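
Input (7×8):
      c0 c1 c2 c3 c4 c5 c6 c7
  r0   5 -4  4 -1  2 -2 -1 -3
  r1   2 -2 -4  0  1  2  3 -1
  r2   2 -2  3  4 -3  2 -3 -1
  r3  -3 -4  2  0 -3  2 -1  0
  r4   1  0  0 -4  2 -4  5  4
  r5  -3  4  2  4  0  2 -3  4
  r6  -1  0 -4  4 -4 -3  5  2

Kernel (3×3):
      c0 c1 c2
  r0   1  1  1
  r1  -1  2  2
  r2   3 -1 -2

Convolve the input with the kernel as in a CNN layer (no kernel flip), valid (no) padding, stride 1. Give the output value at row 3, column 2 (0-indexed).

-3

The receptive field on the input at this output position is [2 0 -3 / 0 -4 2 / 2 4 0]. Elementwise product with the kernel and sum: 2·1 + 0·1 + -3·1 + 0·-1 + -4·2 + 2·2 + 2·3 + 4·-1 + 0·-2.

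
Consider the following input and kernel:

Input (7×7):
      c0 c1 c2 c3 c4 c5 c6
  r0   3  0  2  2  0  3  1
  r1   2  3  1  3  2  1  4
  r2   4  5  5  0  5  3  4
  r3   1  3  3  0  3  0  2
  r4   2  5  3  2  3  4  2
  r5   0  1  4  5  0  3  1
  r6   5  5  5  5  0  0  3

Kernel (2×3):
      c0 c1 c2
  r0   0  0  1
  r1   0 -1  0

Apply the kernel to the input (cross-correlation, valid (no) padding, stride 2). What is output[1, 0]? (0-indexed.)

The receptive field on the input at this output position is [4 5 5 / 1 3 3]. Elementwise product with the kernel and sum: 5·1 + 3·-1.

2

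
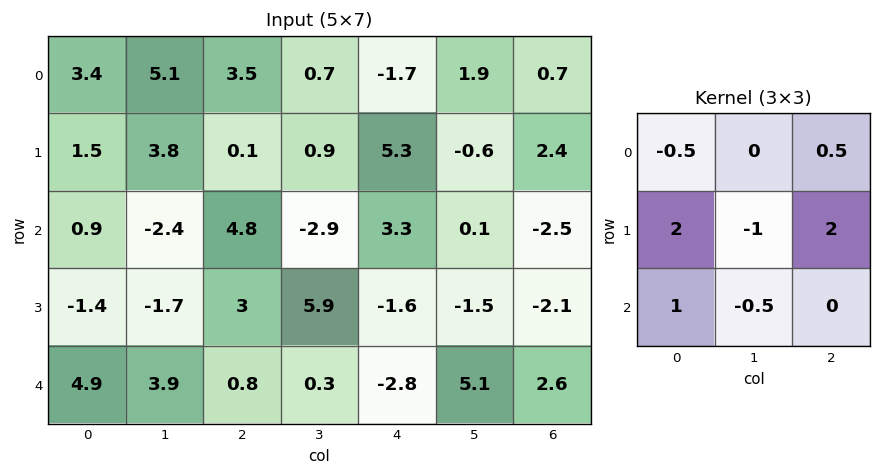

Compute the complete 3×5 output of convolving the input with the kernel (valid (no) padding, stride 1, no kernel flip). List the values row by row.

Output[0,0]: The receptive field on the input at this output position is [3.4 5.1 3.5 / 1.5 3.8 0.1 / 0.9 -2.4 4.8]. Elementwise product with the kernel and sum: 3.4·-0.5 + 3.5·0.5 + 1.5·2 + 3.8·-1 + 0.1·2 + 0.9·1 + -2.4·-0.5.
Output[0,1]: The receptive field on the input at this output position is [5.1 3.5 0.7 / 3.8 0.1 0.9 / -2.4 4.8 -2.9]. Elementwise product with the kernel and sum: 5.1·-0.5 + 0.7·0.5 + 3.8·2 + 0.1·-1 + 0.9·2 + -2.4·1 + 4.8·-0.5.

1.55 2.3 13.55 -8.65 20.45
12.55 -20.05 21.75 -2.95 -0.8
9.8 8.65 -3.2 13.6 -14.15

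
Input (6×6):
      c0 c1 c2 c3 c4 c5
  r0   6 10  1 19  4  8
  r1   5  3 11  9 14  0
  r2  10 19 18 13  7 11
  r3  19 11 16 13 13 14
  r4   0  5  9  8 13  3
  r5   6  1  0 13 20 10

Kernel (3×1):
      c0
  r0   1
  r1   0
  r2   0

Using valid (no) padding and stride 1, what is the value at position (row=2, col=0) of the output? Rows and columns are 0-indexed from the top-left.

10

The receptive field on the input at this output position is [10 / 19 / 0]. Elementwise product with the kernel and sum: 10·1.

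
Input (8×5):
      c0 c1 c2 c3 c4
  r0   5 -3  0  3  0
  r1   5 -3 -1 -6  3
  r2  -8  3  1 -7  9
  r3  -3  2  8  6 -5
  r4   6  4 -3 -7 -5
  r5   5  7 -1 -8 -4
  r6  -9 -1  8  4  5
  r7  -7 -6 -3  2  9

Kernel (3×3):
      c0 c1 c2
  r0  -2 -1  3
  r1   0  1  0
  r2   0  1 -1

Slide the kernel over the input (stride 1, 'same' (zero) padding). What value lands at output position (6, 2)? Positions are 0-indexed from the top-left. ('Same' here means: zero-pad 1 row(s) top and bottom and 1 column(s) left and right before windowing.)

The receptive field on the zero-padded input at this output position is [7 -1 -8 / -1 8 4 / -6 -3 2]. Elementwise product with the kernel and sum: 7·-2 + -1·-1 + -8·3 + 8·1 + -3·1 + 2·-1.

-34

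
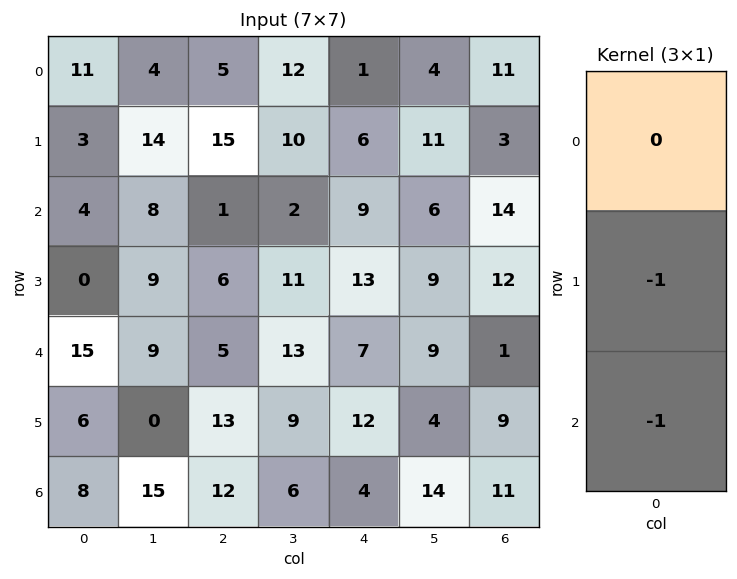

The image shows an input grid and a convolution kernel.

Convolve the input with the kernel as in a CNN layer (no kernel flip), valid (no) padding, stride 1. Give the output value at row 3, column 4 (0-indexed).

The receptive field on the input at this output position is [13 / 7 / 12]. Elementwise product with the kernel and sum: 7·-1 + 12·-1.

-19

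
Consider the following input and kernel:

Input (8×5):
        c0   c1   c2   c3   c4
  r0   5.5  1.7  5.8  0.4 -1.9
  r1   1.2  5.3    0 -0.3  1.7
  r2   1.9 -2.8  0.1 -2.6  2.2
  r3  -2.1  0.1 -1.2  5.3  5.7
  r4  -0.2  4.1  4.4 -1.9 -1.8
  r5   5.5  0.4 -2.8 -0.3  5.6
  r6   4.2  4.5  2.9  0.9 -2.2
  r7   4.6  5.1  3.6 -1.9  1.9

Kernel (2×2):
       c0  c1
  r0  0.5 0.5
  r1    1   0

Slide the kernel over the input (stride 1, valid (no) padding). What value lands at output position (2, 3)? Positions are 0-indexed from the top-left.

5.1

The receptive field on the input at this output position is [-2.6 2.2 / 5.3 5.7]. Elementwise product with the kernel and sum: -2.6·0.5 + 2.2·0.5 + 5.3·1.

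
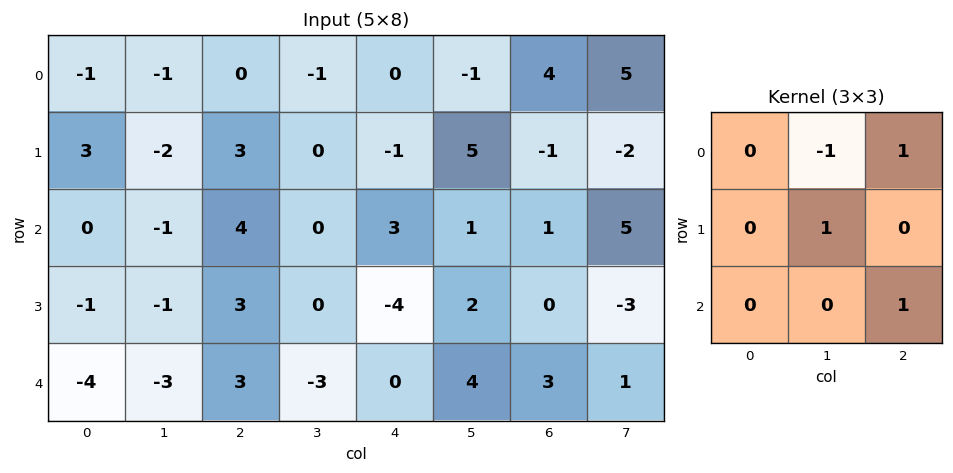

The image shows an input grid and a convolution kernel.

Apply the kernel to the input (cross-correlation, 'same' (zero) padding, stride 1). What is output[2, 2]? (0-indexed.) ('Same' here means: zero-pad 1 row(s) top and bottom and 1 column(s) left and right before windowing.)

1

The receptive field on the zero-padded input at this output position is [-2 3 0 / -1 4 0 / -1 3 0]. Elementwise product with the kernel and sum: 3·-1 + 0·1 + 4·1 + 0·1.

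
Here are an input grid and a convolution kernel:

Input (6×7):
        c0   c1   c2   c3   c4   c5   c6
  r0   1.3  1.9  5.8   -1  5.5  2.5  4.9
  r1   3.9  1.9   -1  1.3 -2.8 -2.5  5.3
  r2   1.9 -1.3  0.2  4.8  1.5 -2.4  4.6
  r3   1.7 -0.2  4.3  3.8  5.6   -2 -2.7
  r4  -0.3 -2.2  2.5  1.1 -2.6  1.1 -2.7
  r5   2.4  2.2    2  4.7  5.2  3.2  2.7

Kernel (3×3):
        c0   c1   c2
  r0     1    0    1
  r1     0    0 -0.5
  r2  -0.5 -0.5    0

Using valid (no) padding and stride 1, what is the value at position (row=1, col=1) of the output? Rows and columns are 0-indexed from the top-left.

The receptive field on the input at this output position is [1.9 -1 1.3 / -1.3 0.2 4.8 / -0.2 4.3 3.8]. Elementwise product with the kernel and sum: 1.9·1 + 1.3·1 + 4.8·-0.5 + -0.2·-0.5 + 4.3·-0.5.

-1.25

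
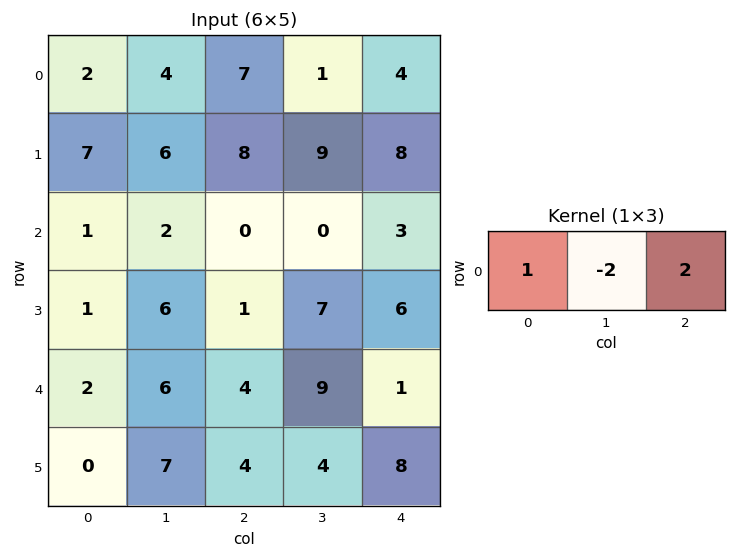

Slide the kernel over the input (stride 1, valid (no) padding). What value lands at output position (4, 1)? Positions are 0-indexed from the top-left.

16

The receptive field on the input at this output position is [6 4 9]. Elementwise product with the kernel and sum: 6·1 + 4·-2 + 9·2.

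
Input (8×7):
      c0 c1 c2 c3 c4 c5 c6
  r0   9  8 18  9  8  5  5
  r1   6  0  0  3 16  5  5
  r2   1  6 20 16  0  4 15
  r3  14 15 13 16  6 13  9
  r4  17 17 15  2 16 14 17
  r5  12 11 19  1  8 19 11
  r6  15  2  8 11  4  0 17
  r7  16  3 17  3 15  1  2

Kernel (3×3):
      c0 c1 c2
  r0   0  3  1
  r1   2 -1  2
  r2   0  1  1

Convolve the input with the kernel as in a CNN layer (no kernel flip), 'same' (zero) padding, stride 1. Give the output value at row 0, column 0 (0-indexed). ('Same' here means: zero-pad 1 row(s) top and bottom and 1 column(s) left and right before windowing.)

The receptive field on the zero-padded input at this output position is [0 0 0 / 0 9 8 / 0 6 0]. Elementwise product with the kernel and sum: 0·3 + 0·1 + 0·2 + 9·-1 + 8·2 + 6·1 + 0·1.

13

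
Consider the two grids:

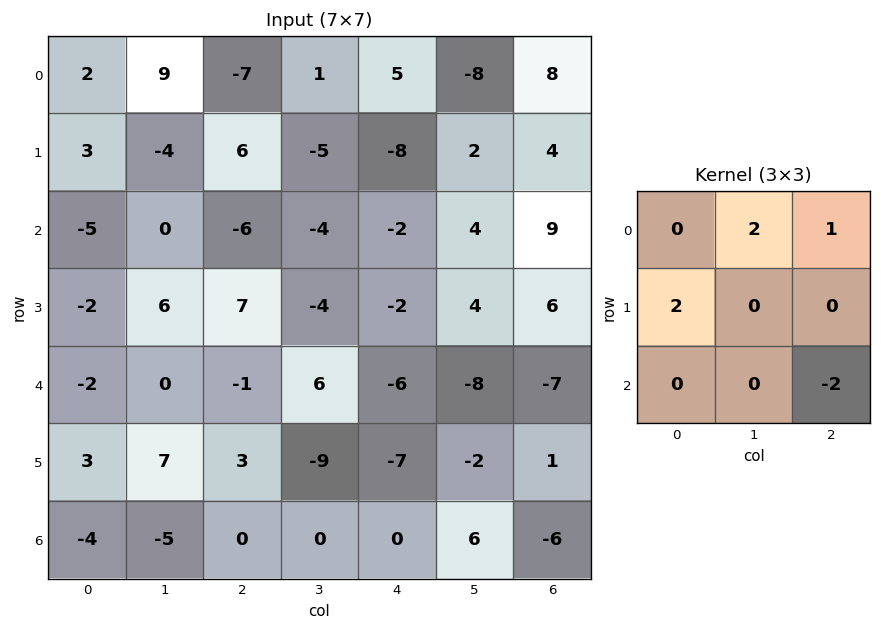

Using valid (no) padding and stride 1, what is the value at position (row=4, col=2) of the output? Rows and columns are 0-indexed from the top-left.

12

The receptive field on the input at this output position is [-1 6 -6 / 3 -9 -7 / 0 0 0]. Elementwise product with the kernel and sum: 6·2 + -6·1 + 3·2 + 0·-2.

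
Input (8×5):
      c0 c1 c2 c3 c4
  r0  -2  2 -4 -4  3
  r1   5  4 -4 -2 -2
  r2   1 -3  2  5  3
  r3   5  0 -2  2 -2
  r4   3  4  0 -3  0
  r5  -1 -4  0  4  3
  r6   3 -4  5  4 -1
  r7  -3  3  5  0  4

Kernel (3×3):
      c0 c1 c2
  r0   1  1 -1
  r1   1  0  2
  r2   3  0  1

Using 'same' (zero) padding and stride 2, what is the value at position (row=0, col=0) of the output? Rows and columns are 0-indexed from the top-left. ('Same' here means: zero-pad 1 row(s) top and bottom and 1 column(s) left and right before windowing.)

The receptive field on the zero-padded input at this output position is [0 0 0 / 0 -2 2 / 0 5 4]. Elementwise product with the kernel and sum: 0·1 + 0·1 + 0·-1 + 0·1 + 2·2 + 0·3 + 4·1.

8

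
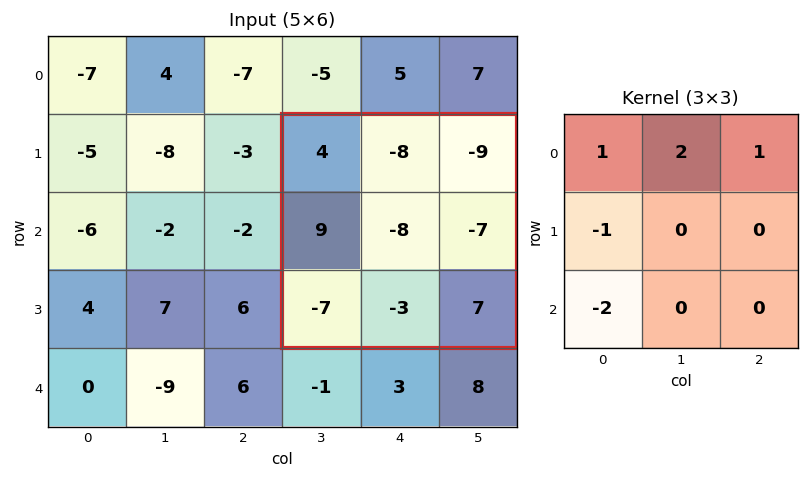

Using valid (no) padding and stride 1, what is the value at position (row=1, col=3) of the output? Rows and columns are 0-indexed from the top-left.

The receptive field on the input at this output position is [4 -8 -9 / 9 -8 -7 / -7 -3 7]. Elementwise product with the kernel and sum: 4·1 + -8·2 + -9·1 + 9·-1 + -7·-2.

-16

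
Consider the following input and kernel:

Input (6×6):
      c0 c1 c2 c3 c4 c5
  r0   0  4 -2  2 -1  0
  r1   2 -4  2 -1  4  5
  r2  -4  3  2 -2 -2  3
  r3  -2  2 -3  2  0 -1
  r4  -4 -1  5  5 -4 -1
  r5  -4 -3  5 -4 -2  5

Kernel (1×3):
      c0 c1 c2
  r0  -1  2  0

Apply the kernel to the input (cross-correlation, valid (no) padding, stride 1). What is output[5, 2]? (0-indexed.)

The receptive field on the input at this output position is [5 -4 -2]. Elementwise product with the kernel and sum: 5·-1 + -4·2.

-13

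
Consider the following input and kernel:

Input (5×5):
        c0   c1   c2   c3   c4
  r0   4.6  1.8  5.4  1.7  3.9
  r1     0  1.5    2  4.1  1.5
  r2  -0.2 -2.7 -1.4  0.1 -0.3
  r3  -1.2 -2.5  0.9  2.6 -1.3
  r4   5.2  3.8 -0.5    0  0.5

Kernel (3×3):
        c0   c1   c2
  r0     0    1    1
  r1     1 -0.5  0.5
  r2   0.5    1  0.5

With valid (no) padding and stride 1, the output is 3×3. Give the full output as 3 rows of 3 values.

3.95 6.95 5.55
1.3 5.1 6.4
2.55 -1.55 -1.25

Output[0,0]: The receptive field on the input at this output position is [4.6 1.8 5.4 / 0 1.5 2 / -0.2 -2.7 -1.4]. Elementwise product with the kernel and sum: 1.8·1 + 5.4·1 + 0·1 + 1.5·-0.5 + 2·0.5 + -0.2·0.5 + -2.7·1 + -1.4·0.5.
Output[0,1]: The receptive field on the input at this output position is [1.8 5.4 1.7 / 1.5 2 4.1 / -2.7 -1.4 0.1]. Elementwise product with the kernel and sum: 5.4·1 + 1.7·1 + 1.5·1 + 2·-0.5 + 4.1·0.5 + -2.7·0.5 + -1.4·1 + 0.1·0.5.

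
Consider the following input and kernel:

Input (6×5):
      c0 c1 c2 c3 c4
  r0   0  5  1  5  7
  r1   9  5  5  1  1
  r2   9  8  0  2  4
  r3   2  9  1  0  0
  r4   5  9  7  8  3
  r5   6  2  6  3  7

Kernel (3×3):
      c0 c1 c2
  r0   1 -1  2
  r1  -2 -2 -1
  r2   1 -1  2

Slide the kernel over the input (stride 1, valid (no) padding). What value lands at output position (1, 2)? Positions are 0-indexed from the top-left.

-1

The receptive field on the input at this output position is [5 1 1 / 0 2 4 / 1 0 0]. Elementwise product with the kernel and sum: 5·1 + 1·-1 + 1·2 + 0·-2 + 2·-2 + 4·-1 + 1·1 + 0·-1 + 0·2.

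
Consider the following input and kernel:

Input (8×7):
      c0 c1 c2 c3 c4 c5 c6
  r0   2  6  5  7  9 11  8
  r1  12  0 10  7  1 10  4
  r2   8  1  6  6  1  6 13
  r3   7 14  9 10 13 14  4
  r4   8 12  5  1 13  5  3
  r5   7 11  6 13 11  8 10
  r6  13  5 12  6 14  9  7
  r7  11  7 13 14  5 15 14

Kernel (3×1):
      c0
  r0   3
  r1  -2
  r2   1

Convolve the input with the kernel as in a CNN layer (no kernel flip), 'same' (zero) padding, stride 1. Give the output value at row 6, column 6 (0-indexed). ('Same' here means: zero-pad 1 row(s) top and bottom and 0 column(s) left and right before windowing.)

The receptive field on the zero-padded input at this output position is [10 / 7 / 14]. Elementwise product with the kernel and sum: 10·3 + 7·-2 + 14·1.

30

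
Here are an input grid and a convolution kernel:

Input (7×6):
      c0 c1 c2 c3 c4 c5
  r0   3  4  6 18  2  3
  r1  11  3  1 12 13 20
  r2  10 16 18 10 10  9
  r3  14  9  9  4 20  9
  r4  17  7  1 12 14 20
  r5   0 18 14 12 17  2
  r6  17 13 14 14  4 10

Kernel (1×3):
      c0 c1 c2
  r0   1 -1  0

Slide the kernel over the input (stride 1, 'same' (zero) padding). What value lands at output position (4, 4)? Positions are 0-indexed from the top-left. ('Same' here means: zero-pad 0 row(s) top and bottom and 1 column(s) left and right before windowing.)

-2

The receptive field on the zero-padded input at this output position is [12 14 20]. Elementwise product with the kernel and sum: 12·1 + 14·-1.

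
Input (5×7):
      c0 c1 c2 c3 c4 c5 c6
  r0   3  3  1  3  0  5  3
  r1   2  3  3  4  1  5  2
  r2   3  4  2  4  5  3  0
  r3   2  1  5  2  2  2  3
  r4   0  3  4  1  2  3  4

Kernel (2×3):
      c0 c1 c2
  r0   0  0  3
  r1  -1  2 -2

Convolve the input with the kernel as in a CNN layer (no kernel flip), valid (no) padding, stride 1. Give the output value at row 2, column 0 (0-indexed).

The receptive field on the input at this output position is [3 4 2 / 2 1 5]. Elementwise product with the kernel and sum: 2·3 + 2·-1 + 1·2 + 5·-2.

-4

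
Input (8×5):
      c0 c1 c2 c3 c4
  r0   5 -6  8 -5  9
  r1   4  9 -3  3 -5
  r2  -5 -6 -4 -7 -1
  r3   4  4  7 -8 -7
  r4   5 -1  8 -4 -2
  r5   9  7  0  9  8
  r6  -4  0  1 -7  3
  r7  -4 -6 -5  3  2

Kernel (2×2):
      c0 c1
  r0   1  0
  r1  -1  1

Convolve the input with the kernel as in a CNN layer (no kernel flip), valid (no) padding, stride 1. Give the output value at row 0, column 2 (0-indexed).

14

The receptive field on the input at this output position is [8 -5 / -3 3]. Elementwise product with the kernel and sum: 8·1 + -3·-1 + 3·1.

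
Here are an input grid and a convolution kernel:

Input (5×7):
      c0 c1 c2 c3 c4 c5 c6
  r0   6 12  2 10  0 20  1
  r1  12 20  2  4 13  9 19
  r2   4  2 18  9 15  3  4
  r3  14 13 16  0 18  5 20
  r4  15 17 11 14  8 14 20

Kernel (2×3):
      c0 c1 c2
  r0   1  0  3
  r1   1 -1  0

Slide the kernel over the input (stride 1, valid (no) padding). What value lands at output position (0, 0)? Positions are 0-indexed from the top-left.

4

The receptive field on the input at this output position is [6 12 2 / 12 20 2]. Elementwise product with the kernel and sum: 6·1 + 2·3 + 12·1 + 20·-1.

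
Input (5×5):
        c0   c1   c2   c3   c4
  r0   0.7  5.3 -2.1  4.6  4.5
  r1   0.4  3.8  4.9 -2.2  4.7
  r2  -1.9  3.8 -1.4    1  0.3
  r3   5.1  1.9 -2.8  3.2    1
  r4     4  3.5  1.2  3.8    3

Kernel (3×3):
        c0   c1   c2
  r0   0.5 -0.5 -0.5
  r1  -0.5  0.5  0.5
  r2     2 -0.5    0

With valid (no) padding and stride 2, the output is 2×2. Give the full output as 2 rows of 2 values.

Output[0,0]: The receptive field on the input at this output position is [0.7 5.3 -2.1 / 0.4 3.8 4.9 / -1.9 3.8 -1.4]. Elementwise product with the kernel and sum: 0.7·0.5 + 5.3·-0.5 + -2.1·-0.5 + 0.4·-0.5 + 3.8·0.5 + 4.9·0.5 + -1.9·2 + 3.8·-0.5.
Output[0,1]: The receptive field on the input at this output position is [-2.1 4.6 4.5 / 4.9 -2.2 4.7 / -1.4 1 0.3]. Elementwise product with the kernel and sum: -2.1·0.5 + 4.6·-0.5 + 4.5·-0.5 + 4.9·-0.5 + -2.2·0.5 + 4.7·0.5 + -1.4·2 + 1·-0.5.

-2.8 -10.1
1.1 2.65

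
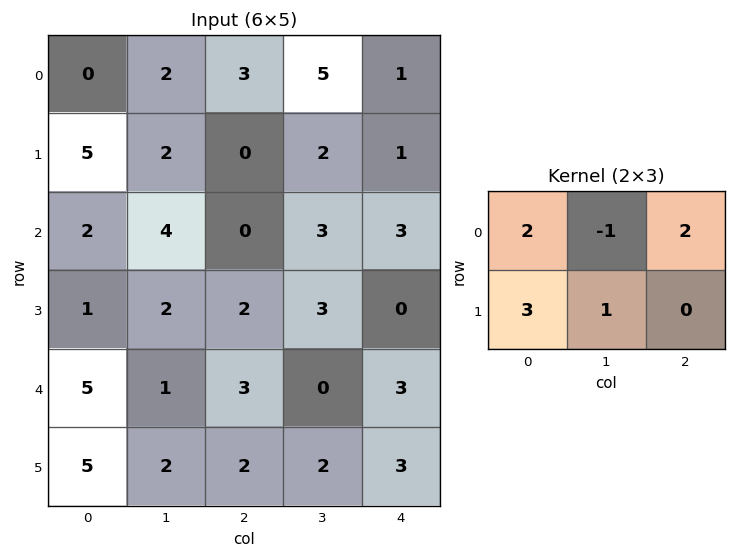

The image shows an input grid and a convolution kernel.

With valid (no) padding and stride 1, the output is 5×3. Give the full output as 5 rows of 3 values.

Output[0,0]: The receptive field on the input at this output position is [0 2 3 / 5 2 0]. Elementwise product with the kernel and sum: 0·2 + 2·-1 + 3·2 + 5·3 + 2·1.

21 17 5
18 20 3
5 22 12
20 14 10
32 7 20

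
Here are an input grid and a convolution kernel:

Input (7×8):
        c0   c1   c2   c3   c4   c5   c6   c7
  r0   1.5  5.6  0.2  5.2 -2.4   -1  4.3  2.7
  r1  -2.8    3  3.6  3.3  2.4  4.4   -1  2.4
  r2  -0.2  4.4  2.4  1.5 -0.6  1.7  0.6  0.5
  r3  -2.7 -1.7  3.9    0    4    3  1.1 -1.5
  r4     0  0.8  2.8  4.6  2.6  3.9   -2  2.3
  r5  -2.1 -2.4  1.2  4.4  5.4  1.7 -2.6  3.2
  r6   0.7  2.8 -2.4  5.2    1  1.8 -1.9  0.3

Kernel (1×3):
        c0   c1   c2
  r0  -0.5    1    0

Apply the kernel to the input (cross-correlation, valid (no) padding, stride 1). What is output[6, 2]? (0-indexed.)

The receptive field on the input at this output position is [-2.4 5.2 1]. Elementwise product with the kernel and sum: -2.4·-0.5 + 5.2·1.

6.4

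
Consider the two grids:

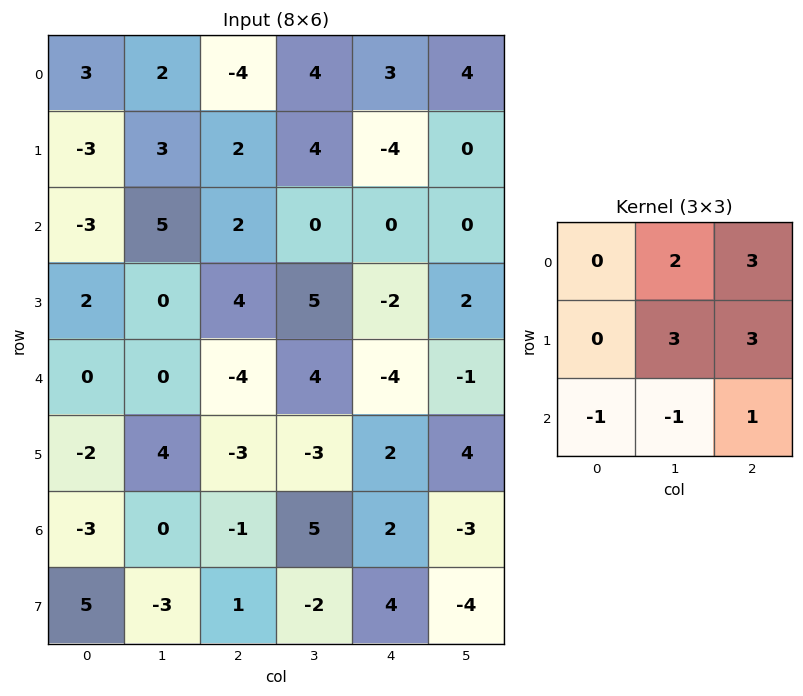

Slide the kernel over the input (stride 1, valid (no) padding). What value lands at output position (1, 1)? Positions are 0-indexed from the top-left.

The receptive field on the input at this output position is [3 2 4 / 5 2 0 / 0 4 5]. Elementwise product with the kernel and sum: 2·2 + 4·3 + 2·3 + 0·3 + 0·-1 + 4·-1 + 5·1.

23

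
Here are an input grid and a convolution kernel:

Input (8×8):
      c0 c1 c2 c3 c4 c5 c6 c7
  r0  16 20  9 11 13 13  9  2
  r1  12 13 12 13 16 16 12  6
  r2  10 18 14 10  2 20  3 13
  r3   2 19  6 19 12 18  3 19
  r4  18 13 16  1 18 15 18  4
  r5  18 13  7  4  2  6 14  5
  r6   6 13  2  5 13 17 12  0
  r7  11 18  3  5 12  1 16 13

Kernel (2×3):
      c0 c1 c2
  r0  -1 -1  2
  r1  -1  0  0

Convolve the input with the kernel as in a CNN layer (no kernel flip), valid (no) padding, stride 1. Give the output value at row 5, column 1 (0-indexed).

The receptive field on the input at this output position is [13 7 4 / 13 2 5]. Elementwise product with the kernel and sum: 13·-1 + 7·-1 + 4·2 + 13·-1.

-25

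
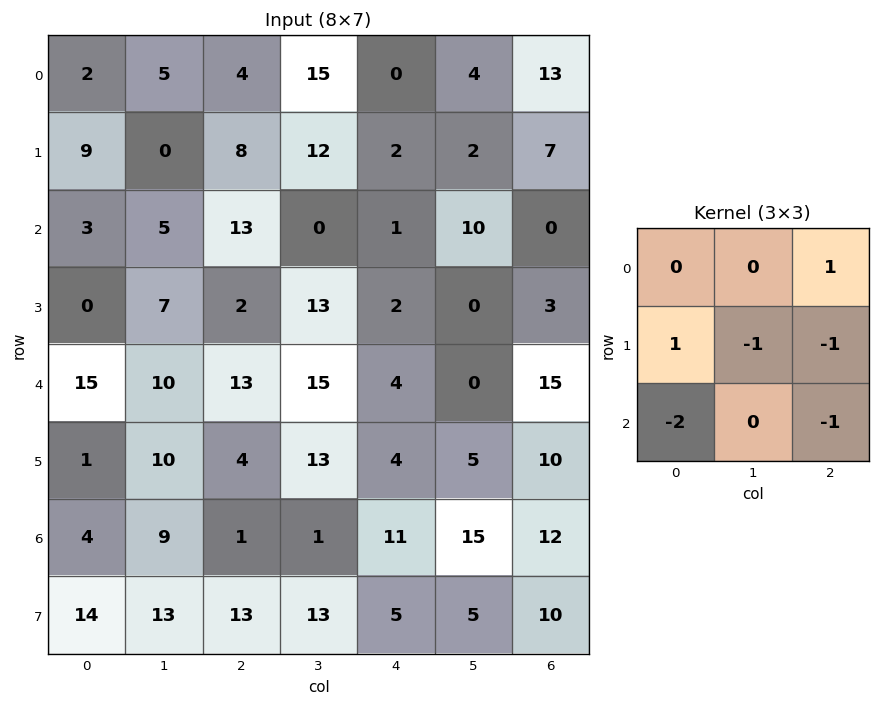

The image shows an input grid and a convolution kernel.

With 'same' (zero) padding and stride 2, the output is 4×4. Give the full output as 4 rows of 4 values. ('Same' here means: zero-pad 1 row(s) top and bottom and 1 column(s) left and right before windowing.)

-7 -26 -15 -13
-15 -23 -35 10
-28 -38 -20 -25
-16 -19 -51 -7

Output[0,0]: The receptive field on the zero-padded input at this output position is [0 0 0 / 0 2 5 / 0 9 0]. Elementwise product with the kernel and sum: 0·1 + 0·1 + 2·-1 + 5·-1 + 0·-2 + 0·-1.
Output[0,1]: The receptive field on the zero-padded input at this output position is [0 0 0 / 5 4 15 / 0 8 12]. Elementwise product with the kernel and sum: 0·1 + 5·1 + 4·-1 + 15·-1 + 0·-2 + 12·-1.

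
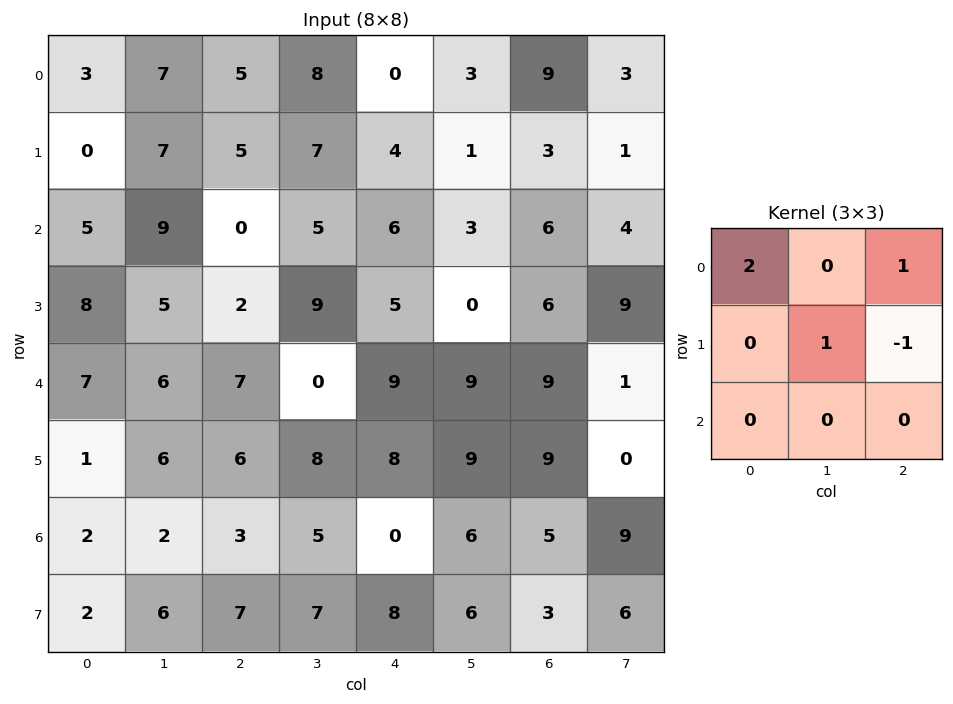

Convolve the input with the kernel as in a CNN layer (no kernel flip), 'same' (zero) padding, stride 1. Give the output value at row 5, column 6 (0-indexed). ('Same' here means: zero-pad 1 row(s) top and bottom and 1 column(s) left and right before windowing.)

28

The receptive field on the zero-padded input at this output position is [9 9 1 / 9 9 0 / 6 5 9]. Elementwise product with the kernel and sum: 9·2 + 1·1 + 9·1 + 0·-1.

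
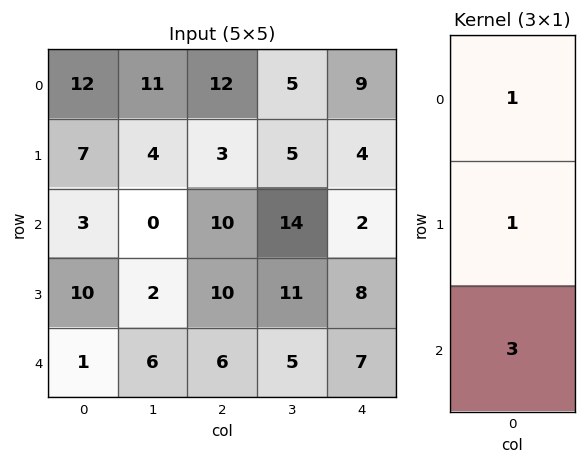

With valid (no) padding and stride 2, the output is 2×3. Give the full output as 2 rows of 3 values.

28 45 19
16 38 31

Output[0,0]: The receptive field on the input at this output position is [12 / 7 / 3]. Elementwise product with the kernel and sum: 12·1 + 7·1 + 3·3.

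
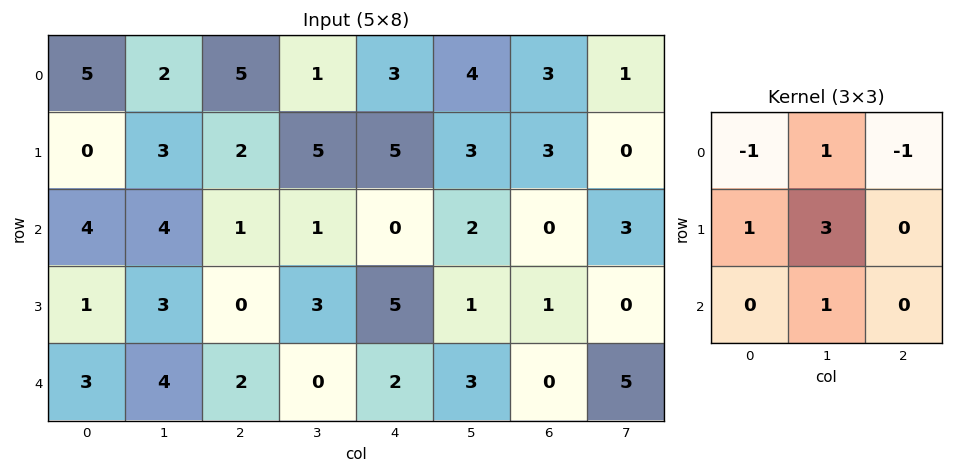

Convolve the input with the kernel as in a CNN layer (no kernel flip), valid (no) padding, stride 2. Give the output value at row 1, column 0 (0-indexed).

13

The receptive field on the input at this output position is [4 4 1 / 1 3 0 / 3 4 2]. Elementwise product with the kernel and sum: 4·-1 + 4·1 + 1·-1 + 1·1 + 3·3 + 4·1.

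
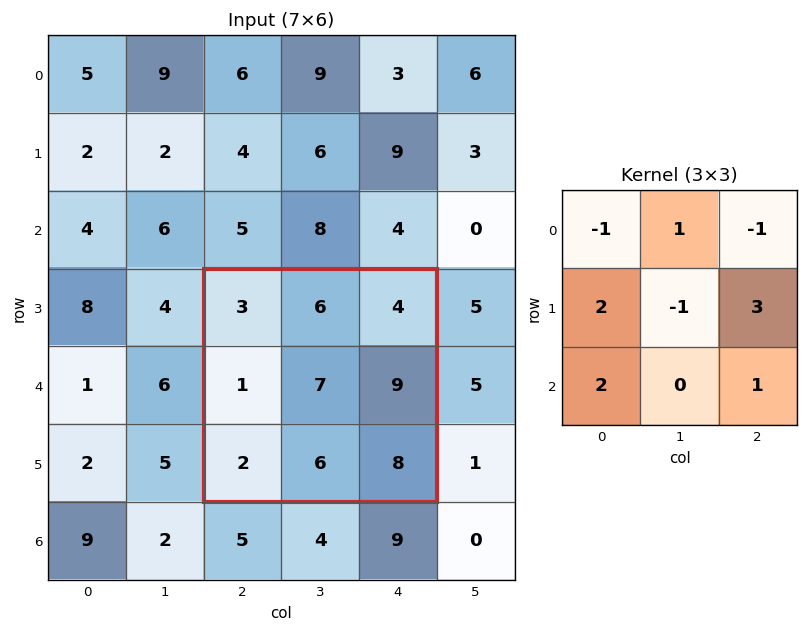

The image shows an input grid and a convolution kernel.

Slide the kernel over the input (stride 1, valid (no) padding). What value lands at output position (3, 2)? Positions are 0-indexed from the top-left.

33

The receptive field on the input at this output position is [3 6 4 / 1 7 9 / 2 6 8]. Elementwise product with the kernel and sum: 3·-1 + 6·1 + 4·-1 + 1·2 + 7·-1 + 9·3 + 2·2 + 8·1.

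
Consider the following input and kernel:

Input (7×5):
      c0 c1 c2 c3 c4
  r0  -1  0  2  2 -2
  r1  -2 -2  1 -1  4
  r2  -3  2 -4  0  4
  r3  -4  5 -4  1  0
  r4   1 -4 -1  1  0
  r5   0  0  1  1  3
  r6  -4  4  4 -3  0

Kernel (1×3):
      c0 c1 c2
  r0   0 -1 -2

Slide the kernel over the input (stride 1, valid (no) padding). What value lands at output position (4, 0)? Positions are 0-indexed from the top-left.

The receptive field on the input at this output position is [1 -4 -1]. Elementwise product with the kernel and sum: -4·-1 + -1·-2.

6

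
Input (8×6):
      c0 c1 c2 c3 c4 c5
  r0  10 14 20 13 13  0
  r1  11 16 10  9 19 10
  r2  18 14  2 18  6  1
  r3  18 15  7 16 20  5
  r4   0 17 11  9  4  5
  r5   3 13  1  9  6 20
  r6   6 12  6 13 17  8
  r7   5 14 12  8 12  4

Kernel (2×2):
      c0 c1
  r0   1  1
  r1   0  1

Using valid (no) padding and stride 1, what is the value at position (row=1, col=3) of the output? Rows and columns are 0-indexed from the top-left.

34

The receptive field on the input at this output position is [9 19 / 18 6]. Elementwise product with the kernel and sum: 9·1 + 19·1 + 6·1.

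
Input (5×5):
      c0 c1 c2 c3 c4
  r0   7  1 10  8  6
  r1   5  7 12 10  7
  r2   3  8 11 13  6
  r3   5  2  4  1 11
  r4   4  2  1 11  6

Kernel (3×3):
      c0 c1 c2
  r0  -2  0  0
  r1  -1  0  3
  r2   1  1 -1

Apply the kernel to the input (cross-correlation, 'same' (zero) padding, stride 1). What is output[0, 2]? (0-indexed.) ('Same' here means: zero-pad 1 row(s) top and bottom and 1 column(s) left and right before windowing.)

The receptive field on the zero-padded input at this output position is [0 0 0 / 1 10 8 / 7 12 10]. Elementwise product with the kernel and sum: 0·-2 + 1·-1 + 8·3 + 7·1 + 12·1 + 10·-1.

32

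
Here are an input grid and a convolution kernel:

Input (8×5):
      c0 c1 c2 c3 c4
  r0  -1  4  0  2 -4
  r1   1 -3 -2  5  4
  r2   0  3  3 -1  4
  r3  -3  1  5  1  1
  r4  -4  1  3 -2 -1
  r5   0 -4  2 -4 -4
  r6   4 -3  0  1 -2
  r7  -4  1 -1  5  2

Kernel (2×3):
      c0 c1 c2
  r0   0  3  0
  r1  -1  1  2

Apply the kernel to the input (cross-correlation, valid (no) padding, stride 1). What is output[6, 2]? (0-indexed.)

The receptive field on the input at this output position is [0 1 -2 / -1 5 2]. Elementwise product with the kernel and sum: 1·3 + -1·-1 + 5·1 + 2·2.

13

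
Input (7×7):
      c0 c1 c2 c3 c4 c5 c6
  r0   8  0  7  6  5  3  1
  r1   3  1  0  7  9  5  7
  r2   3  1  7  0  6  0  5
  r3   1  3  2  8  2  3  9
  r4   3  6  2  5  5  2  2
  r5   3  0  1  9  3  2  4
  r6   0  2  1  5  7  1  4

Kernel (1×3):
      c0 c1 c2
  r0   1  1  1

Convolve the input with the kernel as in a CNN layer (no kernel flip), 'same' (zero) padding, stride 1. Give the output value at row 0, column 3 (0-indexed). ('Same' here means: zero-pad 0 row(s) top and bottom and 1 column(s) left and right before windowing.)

The receptive field on the zero-padded input at this output position is [7 6 5]. Elementwise product with the kernel and sum: 7·1 + 6·1 + 5·1.

18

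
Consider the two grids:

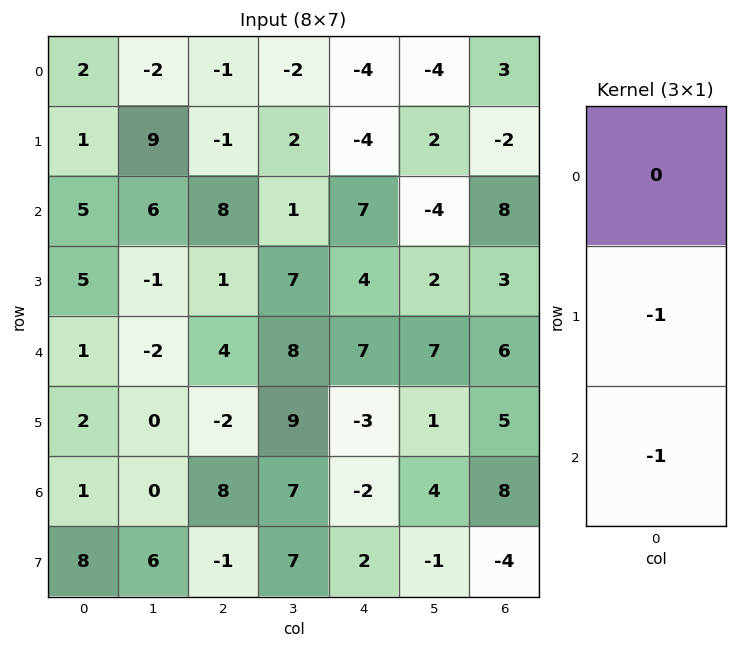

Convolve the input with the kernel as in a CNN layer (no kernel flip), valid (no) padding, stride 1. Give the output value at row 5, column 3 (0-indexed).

-14

The receptive field on the input at this output position is [9 / 7 / 7]. Elementwise product with the kernel and sum: 7·-1 + 7·-1.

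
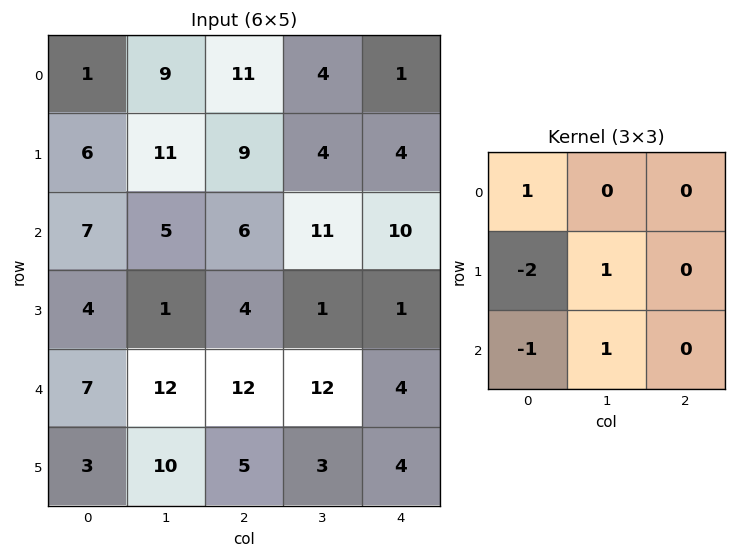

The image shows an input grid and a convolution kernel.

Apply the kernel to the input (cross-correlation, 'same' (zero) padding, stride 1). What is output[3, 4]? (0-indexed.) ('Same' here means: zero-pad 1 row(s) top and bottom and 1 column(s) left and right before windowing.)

The receptive field on the zero-padded input at this output position is [11 10 0 / 1 1 0 / 12 4 0]. Elementwise product with the kernel and sum: 11·1 + 1·-2 + 1·1 + 12·-1 + 4·1.

2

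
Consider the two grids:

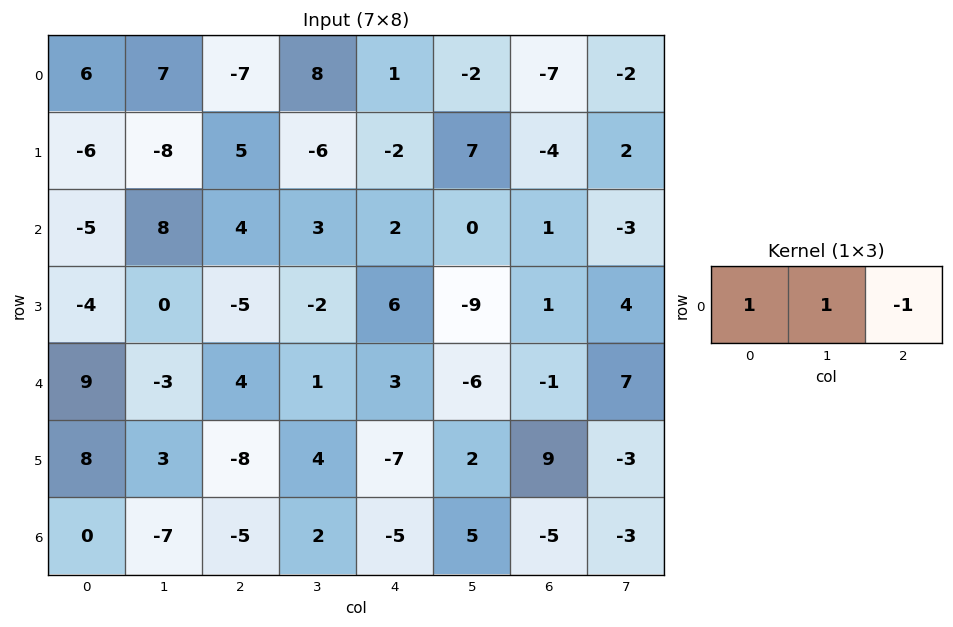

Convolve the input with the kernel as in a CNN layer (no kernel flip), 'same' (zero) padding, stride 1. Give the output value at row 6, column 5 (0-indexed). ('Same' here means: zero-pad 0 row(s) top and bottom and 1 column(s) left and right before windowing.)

The receptive field on the zero-padded input at this output position is [-5 5 -5]. Elementwise product with the kernel and sum: -5·1 + 5·1 + -5·-1.

5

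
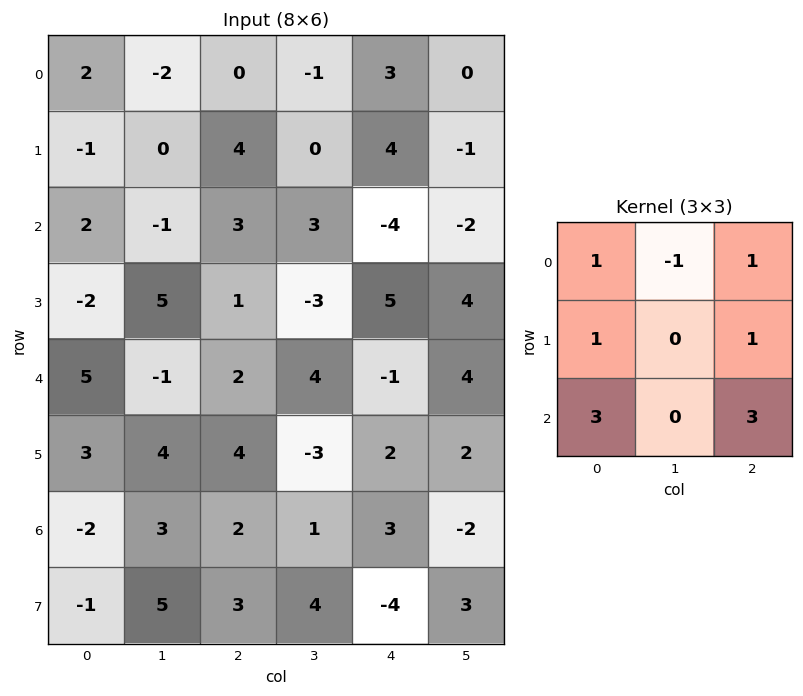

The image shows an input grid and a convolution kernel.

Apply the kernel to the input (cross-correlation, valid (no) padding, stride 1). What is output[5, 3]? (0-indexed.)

17

The receptive field on the input at this output position is [-3 2 2 / 1 3 -2 / 4 -4 3]. Elementwise product with the kernel and sum: -3·1 + 2·-1 + 2·1 + 1·1 + -2·1 + 4·3 + 3·3.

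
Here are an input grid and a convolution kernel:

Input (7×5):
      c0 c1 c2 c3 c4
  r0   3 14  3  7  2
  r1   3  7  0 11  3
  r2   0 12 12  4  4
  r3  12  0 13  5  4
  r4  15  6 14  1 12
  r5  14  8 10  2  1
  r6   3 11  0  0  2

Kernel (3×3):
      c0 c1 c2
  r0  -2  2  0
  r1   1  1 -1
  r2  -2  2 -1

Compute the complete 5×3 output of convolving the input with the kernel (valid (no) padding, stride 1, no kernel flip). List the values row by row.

44 -30 -4
-29 27 14
-9 23 -40
-39 47 -30
10 10 -17

Output[0,0]: The receptive field on the input at this output position is [3 14 3 / 3 7 0 / 0 12 12]. Elementwise product with the kernel and sum: 3·-2 + 14·2 + 3·1 + 7·1 + 0·-1 + 0·-2 + 12·2 + 12·-1.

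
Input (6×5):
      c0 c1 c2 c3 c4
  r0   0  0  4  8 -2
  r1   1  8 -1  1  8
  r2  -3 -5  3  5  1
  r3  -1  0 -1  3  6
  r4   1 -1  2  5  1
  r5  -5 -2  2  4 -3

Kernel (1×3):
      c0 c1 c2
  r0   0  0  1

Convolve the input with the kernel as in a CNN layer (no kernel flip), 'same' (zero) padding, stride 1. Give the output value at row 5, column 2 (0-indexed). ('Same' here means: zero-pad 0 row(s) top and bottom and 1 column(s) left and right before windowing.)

4

The receptive field on the zero-padded input at this output position is [-2 2 4]. Elementwise product with the kernel and sum: 4·1.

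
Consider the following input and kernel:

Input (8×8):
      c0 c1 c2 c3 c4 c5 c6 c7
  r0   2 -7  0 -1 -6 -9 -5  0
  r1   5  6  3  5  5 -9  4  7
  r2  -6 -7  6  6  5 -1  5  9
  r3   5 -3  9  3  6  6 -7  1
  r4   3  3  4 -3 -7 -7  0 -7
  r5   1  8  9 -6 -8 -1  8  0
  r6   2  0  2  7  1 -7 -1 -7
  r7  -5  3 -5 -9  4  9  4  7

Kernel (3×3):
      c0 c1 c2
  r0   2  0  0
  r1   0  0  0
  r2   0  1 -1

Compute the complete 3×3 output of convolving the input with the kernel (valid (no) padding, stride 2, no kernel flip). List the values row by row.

-9 1 -18
-13 16 3
4 14 -20

Output[0,0]: The receptive field on the input at this output position is [2 -7 0 / 5 6 3 / -6 -7 6]. Elementwise product with the kernel and sum: 2·2 + -7·1 + 6·-1.
Output[0,1]: The receptive field on the input at this output position is [0 -1 -6 / 3 5 5 / 6 6 5]. Elementwise product with the kernel and sum: 0·2 + 6·1 + 5·-1.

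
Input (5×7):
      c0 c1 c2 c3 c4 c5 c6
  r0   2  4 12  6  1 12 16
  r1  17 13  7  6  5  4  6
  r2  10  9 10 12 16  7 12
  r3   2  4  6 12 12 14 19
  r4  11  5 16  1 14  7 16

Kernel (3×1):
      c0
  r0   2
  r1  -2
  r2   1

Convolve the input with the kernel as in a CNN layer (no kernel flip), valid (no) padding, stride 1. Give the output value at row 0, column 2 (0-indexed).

The receptive field on the input at this output position is [12 / 7 / 10]. Elementwise product with the kernel and sum: 12·2 + 7·-2 + 10·1.

20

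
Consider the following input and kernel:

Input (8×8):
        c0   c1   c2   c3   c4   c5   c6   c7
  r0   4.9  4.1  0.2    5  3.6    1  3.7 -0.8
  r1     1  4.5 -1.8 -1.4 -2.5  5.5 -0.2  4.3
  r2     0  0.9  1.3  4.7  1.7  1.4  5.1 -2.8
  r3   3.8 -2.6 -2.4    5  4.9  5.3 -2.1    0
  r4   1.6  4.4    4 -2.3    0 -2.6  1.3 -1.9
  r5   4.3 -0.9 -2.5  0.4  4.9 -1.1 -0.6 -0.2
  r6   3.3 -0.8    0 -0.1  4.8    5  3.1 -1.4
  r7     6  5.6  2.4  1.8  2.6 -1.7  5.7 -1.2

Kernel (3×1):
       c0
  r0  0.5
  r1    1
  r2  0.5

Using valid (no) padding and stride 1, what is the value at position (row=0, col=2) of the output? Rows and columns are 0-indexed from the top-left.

The receptive field on the input at this output position is [0.2 / -1.8 / 1.3]. Elementwise product with the kernel and sum: 0.2·0.5 + -1.8·1 + 1.3·0.5.

-1.05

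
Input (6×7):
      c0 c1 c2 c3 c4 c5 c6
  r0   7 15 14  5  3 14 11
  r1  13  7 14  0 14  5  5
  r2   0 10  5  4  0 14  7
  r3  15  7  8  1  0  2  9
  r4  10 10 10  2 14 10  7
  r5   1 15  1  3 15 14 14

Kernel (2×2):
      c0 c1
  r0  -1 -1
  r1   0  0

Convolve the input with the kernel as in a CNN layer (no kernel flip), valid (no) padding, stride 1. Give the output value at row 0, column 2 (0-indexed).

The receptive field on the input at this output position is [14 5 / 14 0]. Elementwise product with the kernel and sum: 14·-1 + 5·-1.

-19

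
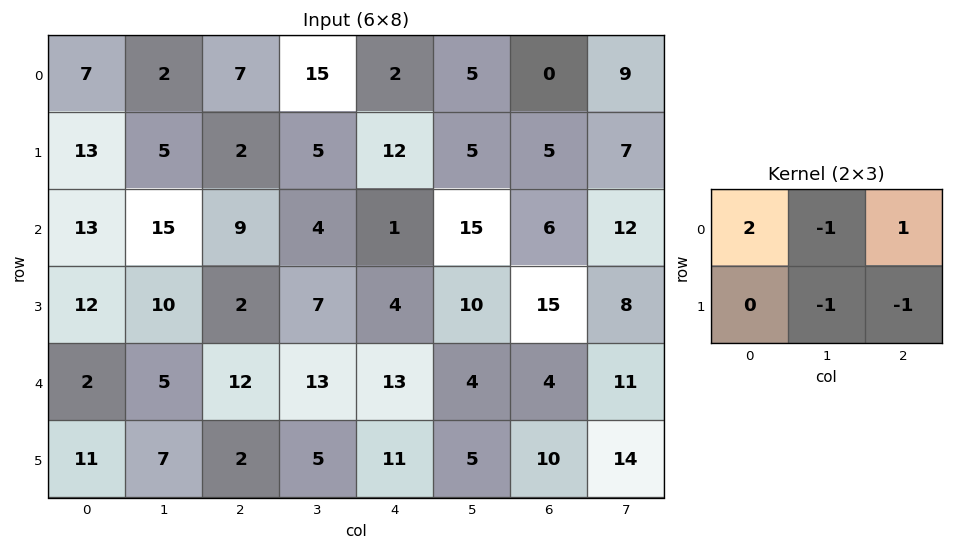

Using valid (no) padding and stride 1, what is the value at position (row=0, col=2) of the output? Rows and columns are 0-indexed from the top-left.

-16

The receptive field on the input at this output position is [7 15 2 / 2 5 12]. Elementwise product with the kernel and sum: 7·2 + 15·-1 + 2·1 + 5·-1 + 12·-1.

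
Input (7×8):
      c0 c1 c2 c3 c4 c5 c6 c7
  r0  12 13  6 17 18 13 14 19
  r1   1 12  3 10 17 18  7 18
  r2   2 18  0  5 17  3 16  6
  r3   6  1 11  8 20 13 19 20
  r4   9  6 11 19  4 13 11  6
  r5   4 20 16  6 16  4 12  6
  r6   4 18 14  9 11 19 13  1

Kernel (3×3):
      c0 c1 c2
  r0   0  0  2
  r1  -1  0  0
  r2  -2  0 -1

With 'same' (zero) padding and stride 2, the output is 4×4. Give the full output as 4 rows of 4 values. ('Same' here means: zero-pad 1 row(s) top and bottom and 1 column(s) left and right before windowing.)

Output[0,0]: The receptive field on the zero-padded input at this output position is [0 0 0 / 0 12 13 / 0 1 12]. Elementwise product with the kernel and sum: 0·2 + 0·-1 + 0·-2 + 12·-1.

-12 -47 -55 -67
23 -8 2 -13
-18 -36 -9 13
40 -6 -1 -7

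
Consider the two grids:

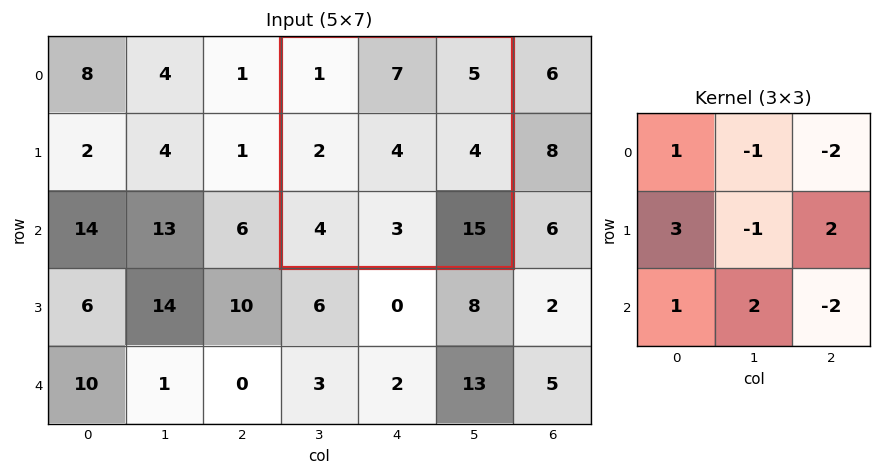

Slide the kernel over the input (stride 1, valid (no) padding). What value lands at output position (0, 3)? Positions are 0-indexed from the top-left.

-26

The receptive field on the input at this output position is [1 7 5 / 2 4 4 / 4 3 15]. Elementwise product with the kernel and sum: 1·1 + 7·-1 + 5·-2 + 2·3 + 4·-1 + 4·2 + 4·1 + 3·2 + 15·-2.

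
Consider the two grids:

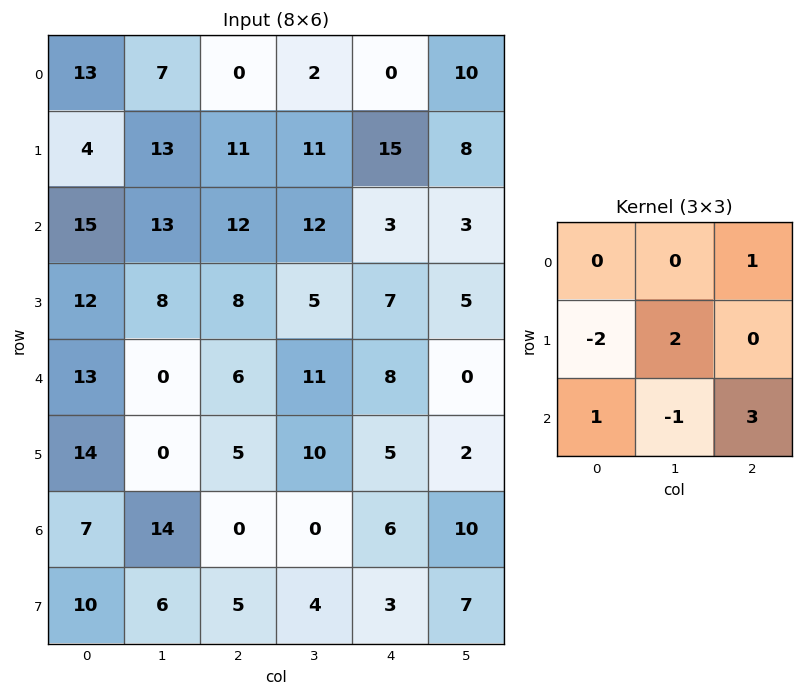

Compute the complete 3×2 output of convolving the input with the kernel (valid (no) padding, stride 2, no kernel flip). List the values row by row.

Output[0,0]: The receptive field on the input at this output position is [13 7 0 / 4 13 11 / 15 13 12]. Elementwise product with the kernel and sum: 0·1 + 4·-2 + 13·2 + 15·1 + 13·-1 + 12·3.

56 9
35 16
-29 36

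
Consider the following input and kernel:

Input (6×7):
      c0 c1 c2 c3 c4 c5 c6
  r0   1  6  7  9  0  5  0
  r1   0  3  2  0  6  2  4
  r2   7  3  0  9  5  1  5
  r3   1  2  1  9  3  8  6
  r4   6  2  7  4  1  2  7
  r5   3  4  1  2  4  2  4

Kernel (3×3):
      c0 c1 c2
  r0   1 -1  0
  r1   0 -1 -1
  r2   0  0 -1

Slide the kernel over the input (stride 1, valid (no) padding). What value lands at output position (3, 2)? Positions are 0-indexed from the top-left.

The receptive field on the input at this output position is [1 9 3 / 7 4 1 / 1 2 4]. Elementwise product with the kernel and sum: 1·1 + 9·-1 + 4·-1 + 1·-1 + 4·-1.

-17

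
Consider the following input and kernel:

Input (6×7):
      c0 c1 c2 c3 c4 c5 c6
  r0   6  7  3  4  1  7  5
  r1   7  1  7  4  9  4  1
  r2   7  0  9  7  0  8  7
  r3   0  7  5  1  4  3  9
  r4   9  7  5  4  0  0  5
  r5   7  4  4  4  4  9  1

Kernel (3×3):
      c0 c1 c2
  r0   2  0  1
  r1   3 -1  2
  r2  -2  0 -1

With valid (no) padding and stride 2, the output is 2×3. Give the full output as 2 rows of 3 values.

26 24 25
3 30 29

Output[0,0]: The receptive field on the input at this output position is [6 7 3 / 7 1 7 / 7 0 9]. Elementwise product with the kernel and sum: 6·2 + 3·1 + 7·3 + 1·-1 + 7·2 + 7·-2 + 9·-1.
Output[0,1]: The receptive field on the input at this output position is [3 4 1 / 7 4 9 / 9 7 0]. Elementwise product with the kernel and sum: 3·2 + 1·1 + 7·3 + 4·-1 + 9·2 + 9·-2 + 0·-1.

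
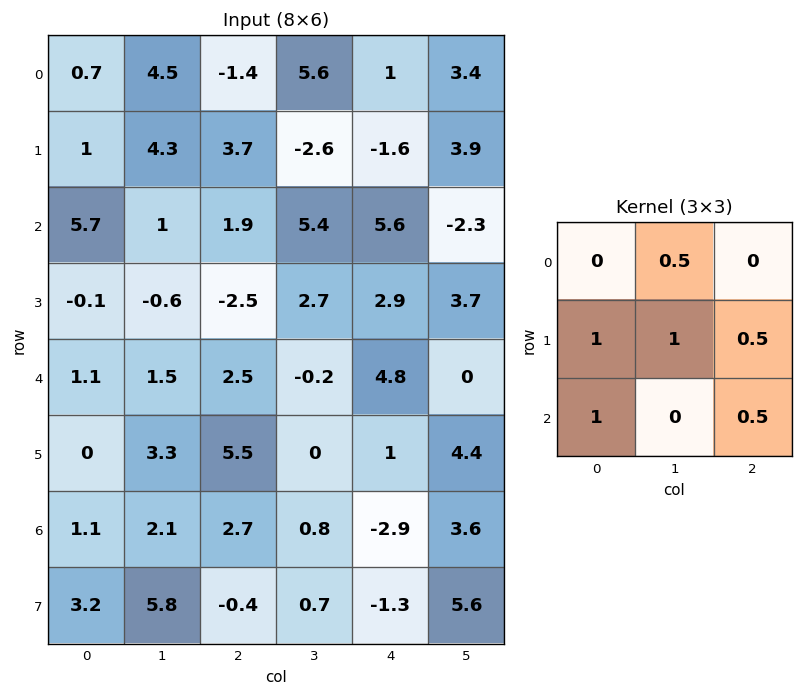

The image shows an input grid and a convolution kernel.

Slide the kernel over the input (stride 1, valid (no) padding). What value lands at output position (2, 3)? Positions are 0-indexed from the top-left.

The receptive field on the input at this output position is [5.4 5.6 -2.3 / 2.7 2.9 3.7 / -0.2 4.8 0]. Elementwise product with the kernel and sum: 5.6·0.5 + 2.7·1 + 2.9·1 + 3.7·0.5 + -0.2·1 + 0·0.5.

10.05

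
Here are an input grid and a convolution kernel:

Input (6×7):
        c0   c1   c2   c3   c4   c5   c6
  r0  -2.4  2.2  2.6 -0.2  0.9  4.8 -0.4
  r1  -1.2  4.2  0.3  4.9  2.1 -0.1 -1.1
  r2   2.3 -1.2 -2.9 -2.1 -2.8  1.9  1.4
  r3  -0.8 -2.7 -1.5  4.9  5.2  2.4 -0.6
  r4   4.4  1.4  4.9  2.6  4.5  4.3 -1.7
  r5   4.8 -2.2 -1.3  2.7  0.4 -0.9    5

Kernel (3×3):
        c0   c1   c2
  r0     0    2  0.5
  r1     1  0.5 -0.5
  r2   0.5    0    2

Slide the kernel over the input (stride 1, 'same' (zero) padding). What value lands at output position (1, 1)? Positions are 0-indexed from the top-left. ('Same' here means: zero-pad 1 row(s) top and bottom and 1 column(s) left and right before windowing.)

1.8

The receptive field on the zero-padded input at this output position is [-2.4 2.2 2.6 / -1.2 4.2 0.3 / 2.3 -1.2 -2.9]. Elementwise product with the kernel and sum: 2.2·2 + 2.6·0.5 + -1.2·1 + 4.2·0.5 + 0.3·-0.5 + 2.3·0.5 + -2.9·2.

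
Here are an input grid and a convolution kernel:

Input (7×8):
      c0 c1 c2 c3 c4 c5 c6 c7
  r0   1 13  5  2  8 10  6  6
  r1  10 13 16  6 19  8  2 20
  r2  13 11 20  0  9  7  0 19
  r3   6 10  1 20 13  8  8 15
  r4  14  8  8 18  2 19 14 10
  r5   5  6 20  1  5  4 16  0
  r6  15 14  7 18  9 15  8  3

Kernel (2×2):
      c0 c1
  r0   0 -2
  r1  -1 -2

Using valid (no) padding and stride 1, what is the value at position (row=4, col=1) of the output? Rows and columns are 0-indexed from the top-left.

The receptive field on the input at this output position is [8 8 / 6 20]. Elementwise product with the kernel and sum: 8·-2 + 6·-1 + 20·-2.

-62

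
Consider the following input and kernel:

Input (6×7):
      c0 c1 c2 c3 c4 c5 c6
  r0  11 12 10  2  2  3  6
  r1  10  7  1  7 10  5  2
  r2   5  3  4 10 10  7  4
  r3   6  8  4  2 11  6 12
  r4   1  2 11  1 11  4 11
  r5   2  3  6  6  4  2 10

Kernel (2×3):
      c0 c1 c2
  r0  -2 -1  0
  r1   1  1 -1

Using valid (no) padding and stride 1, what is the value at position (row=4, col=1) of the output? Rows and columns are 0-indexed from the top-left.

The receptive field on the input at this output position is [2 11 1 / 3 6 6]. Elementwise product with the kernel and sum: 2·-2 + 11·-1 + 3·1 + 6·1 + 6·-1.

-12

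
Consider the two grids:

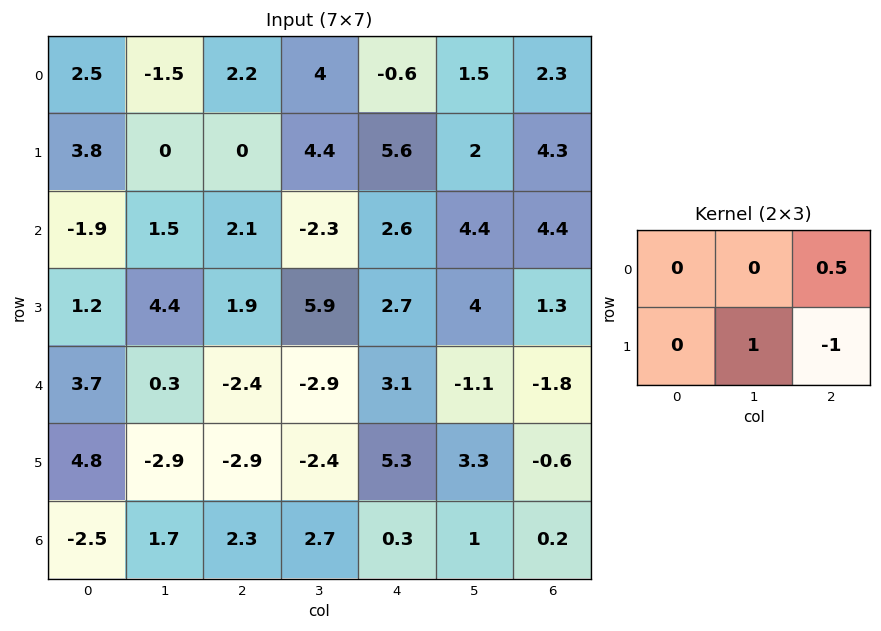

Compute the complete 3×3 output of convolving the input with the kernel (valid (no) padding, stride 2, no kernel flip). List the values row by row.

1.1 -1.5 -1.15
3.55 4.5 4.9
-1.2 -6.15 3

Output[0,0]: The receptive field on the input at this output position is [2.5 -1.5 2.2 / 3.8 0 0]. Elementwise product with the kernel and sum: 2.2·0.5 + 0·1 + 0·-1.
Output[0,1]: The receptive field on the input at this output position is [2.2 4 -0.6 / 0 4.4 5.6]. Elementwise product with the kernel and sum: -0.6·0.5 + 4.4·1 + 5.6·-1.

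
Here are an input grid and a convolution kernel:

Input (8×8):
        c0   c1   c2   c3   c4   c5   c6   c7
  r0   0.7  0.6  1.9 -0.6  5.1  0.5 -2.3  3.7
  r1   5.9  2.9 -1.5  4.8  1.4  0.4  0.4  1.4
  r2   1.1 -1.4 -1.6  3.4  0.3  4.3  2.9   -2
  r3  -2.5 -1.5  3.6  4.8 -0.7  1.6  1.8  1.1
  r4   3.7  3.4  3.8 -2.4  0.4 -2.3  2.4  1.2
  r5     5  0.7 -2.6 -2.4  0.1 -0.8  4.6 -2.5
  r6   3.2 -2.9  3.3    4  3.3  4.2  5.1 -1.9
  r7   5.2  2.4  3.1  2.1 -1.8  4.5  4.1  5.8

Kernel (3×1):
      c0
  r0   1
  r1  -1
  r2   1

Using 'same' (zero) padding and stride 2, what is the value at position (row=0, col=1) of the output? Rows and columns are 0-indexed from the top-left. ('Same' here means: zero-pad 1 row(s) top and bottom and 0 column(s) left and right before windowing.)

-3.4

The receptive field on the zero-padded input at this output position is [0 / 1.9 / -1.5]. Elementwise product with the kernel and sum: 0·1 + 1.9·-1 + -1.5·1.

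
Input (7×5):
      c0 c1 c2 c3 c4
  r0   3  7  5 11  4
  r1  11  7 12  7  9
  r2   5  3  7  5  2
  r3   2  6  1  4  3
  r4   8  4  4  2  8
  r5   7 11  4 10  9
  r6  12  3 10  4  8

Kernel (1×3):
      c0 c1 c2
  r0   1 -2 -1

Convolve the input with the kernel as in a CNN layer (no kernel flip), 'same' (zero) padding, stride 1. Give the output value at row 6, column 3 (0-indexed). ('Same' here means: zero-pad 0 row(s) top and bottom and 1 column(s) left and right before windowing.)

-6

The receptive field on the zero-padded input at this output position is [10 4 8]. Elementwise product with the kernel and sum: 10·1 + 4·-2 + 8·-1.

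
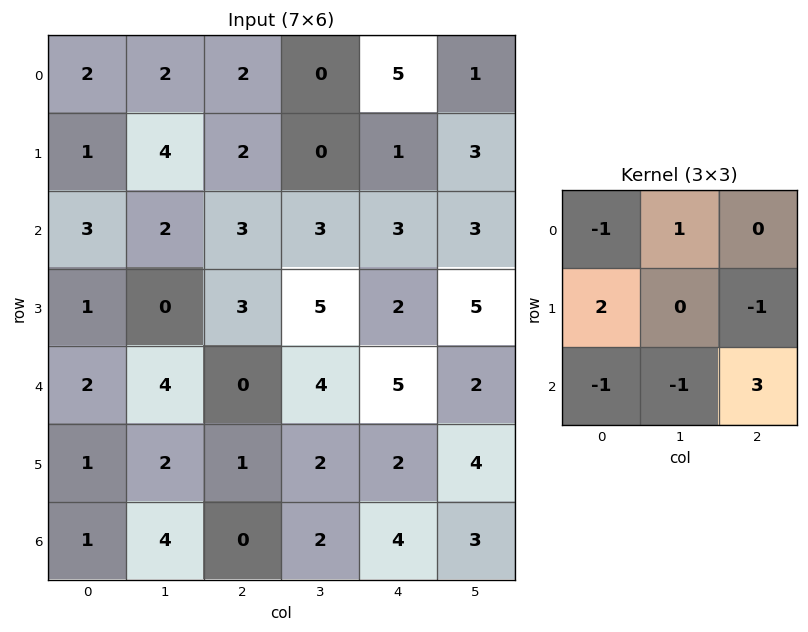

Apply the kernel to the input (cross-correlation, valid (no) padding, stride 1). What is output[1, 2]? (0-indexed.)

-1

The receptive field on the input at this output position is [2 0 1 / 3 3 3 / 3 5 2]. Elementwise product with the kernel and sum: 2·-1 + 0·1 + 3·2 + 3·-1 + 3·-1 + 5·-1 + 2·3.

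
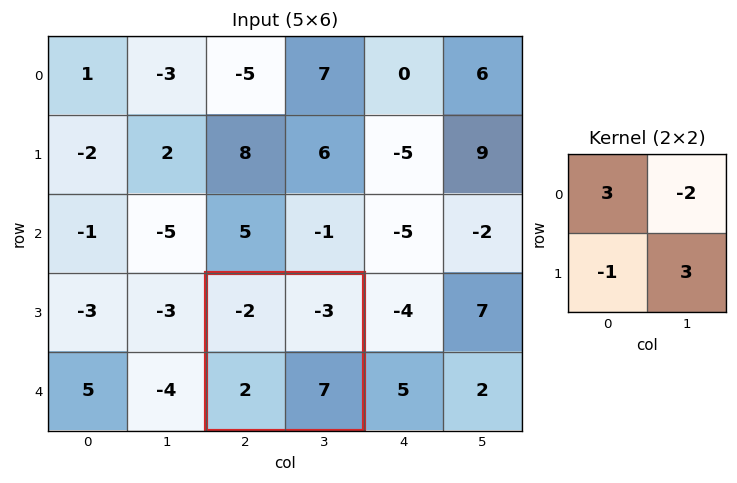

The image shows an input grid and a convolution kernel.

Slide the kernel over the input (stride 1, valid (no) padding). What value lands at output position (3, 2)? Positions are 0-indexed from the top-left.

19

The receptive field on the input at this output position is [-2 -3 / 2 7]. Elementwise product with the kernel and sum: -2·3 + -3·-2 + 2·-1 + 7·3.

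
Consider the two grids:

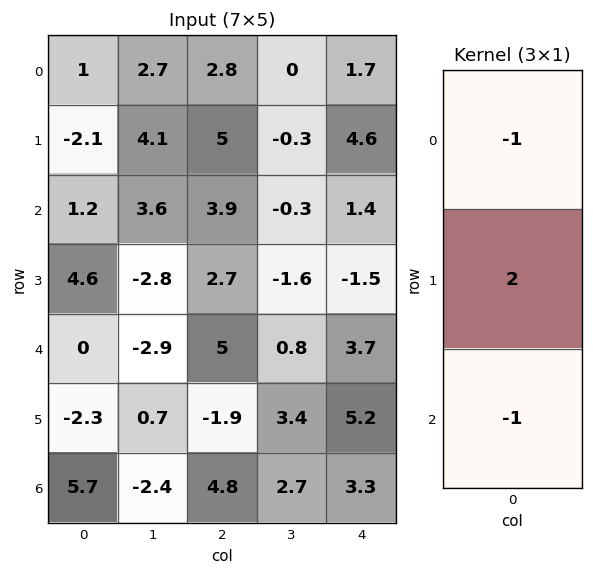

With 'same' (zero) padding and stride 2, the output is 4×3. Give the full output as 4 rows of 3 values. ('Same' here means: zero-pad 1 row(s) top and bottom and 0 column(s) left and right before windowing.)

4.1 0.6 -1.2
-0.1 0.1 -0.3
-2.3 9.2 3.7
13.7 11.5 1.4

Output[0,0]: The receptive field on the zero-padded input at this output position is [0 / 1 / -2.1]. Elementwise product with the kernel and sum: 0·-1 + 1·2 + -2.1·-1.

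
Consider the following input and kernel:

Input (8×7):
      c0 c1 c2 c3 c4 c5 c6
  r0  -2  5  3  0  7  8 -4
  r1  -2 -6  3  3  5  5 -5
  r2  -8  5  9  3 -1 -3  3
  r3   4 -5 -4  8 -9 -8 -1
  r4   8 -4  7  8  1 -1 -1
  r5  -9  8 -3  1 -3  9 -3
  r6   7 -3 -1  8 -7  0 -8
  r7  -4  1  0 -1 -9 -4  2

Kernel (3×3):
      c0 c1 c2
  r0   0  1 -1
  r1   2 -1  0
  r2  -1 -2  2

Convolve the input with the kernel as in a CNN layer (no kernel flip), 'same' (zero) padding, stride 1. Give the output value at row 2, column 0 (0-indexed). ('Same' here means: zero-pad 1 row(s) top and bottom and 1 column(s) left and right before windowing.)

The receptive field on the zero-padded input at this output position is [0 -2 -6 / 0 -8 5 / 0 4 -5]. Elementwise product with the kernel and sum: -2·1 + -6·-1 + 0·2 + -8·-1 + 0·-1 + 4·-2 + -5·2.

-6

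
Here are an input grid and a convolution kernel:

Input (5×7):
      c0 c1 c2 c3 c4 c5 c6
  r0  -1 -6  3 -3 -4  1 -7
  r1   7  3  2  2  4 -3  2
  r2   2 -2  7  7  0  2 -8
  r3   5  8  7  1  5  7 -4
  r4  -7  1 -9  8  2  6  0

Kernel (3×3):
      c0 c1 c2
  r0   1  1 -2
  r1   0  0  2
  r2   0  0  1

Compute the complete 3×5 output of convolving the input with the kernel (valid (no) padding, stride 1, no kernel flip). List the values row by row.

Output[0,0]: The receptive field on the input at this output position is [-1 -6 3 / 7 3 2 / 2 -2 7]. Elementwise product with the kernel and sum: -1·1 + -6·1 + 3·-2 + 2·2 + 7·1.

-2 14 16 -13 7
27 16 1 23 -23
-9 1 26 23 10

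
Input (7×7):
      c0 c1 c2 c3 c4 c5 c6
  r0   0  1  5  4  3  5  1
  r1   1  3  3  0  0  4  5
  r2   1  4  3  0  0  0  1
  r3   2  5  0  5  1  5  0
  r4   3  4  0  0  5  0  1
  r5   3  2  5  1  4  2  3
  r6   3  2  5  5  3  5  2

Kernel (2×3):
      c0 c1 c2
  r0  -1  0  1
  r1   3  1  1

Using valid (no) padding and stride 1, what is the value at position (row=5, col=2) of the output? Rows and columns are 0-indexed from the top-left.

The receptive field on the input at this output position is [5 1 4 / 5 5 3]. Elementwise product with the kernel and sum: 5·-1 + 4·1 + 5·3 + 5·1 + 3·1.

22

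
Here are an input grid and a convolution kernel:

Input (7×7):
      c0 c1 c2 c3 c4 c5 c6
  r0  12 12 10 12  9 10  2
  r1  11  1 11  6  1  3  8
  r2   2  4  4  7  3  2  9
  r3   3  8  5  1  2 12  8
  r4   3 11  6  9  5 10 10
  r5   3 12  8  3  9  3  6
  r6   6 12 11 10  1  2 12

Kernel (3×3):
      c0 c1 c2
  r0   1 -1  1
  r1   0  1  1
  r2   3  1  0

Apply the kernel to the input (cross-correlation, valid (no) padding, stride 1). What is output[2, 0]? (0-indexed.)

35

The receptive field on the input at this output position is [2 4 4 / 3 8 5 / 3 11 6]. Elementwise product with the kernel and sum: 2·1 + 4·-1 + 4·1 + 8·1 + 5·1 + 3·3 + 11·1.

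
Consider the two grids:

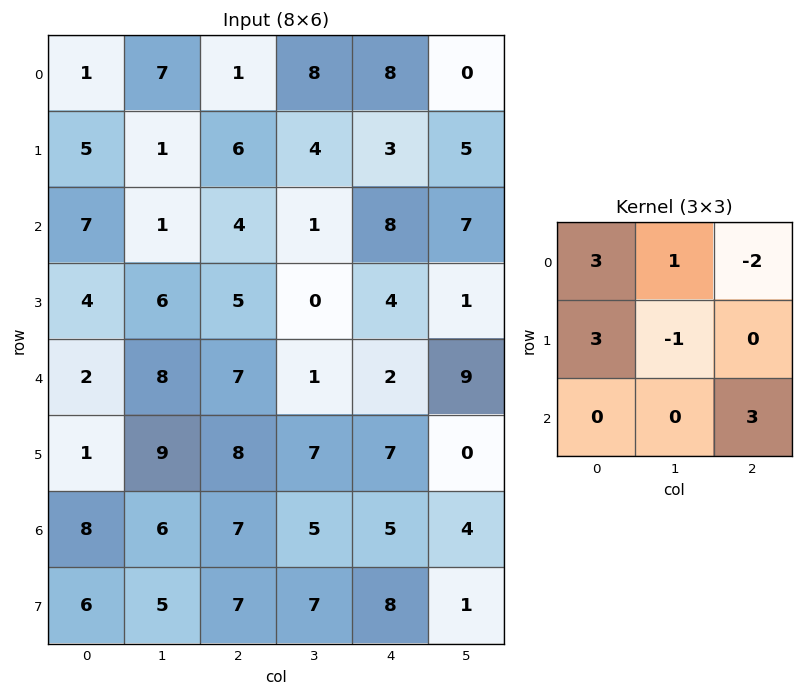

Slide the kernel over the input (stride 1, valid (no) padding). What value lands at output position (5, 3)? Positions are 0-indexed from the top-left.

41

The receptive field on the input at this output position is [7 7 0 / 5 5 4 / 7 8 1]. Elementwise product with the kernel and sum: 7·3 + 7·1 + 0·-2 + 5·3 + 5·-1 + 1·3.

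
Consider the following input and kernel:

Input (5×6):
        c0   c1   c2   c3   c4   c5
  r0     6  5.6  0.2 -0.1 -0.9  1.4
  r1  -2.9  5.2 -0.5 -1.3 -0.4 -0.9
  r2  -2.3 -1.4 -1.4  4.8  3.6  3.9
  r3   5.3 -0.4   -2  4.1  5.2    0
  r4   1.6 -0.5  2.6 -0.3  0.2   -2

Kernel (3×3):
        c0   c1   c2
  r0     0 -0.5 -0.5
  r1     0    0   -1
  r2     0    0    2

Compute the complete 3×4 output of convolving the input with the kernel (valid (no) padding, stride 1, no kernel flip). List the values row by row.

-5.2 10.85 8.1 8.45
-4.95 4.3 7.65 -3.25
8.6 -6.4 -9 -7.75

Output[0,0]: The receptive field on the input at this output position is [6 5.6 0.2 / -2.9 5.2 -0.5 / -2.3 -1.4 -1.4]. Elementwise product with the kernel and sum: 5.6·-0.5 + 0.2·-0.5 + -0.5·-1 + -1.4·2.
Output[0,1]: The receptive field on the input at this output position is [5.6 0.2 -0.1 / 5.2 -0.5 -1.3 / -1.4 -1.4 4.8]. Elementwise product with the kernel and sum: 0.2·-0.5 + -0.1·-0.5 + -1.3·-1 + 4.8·2.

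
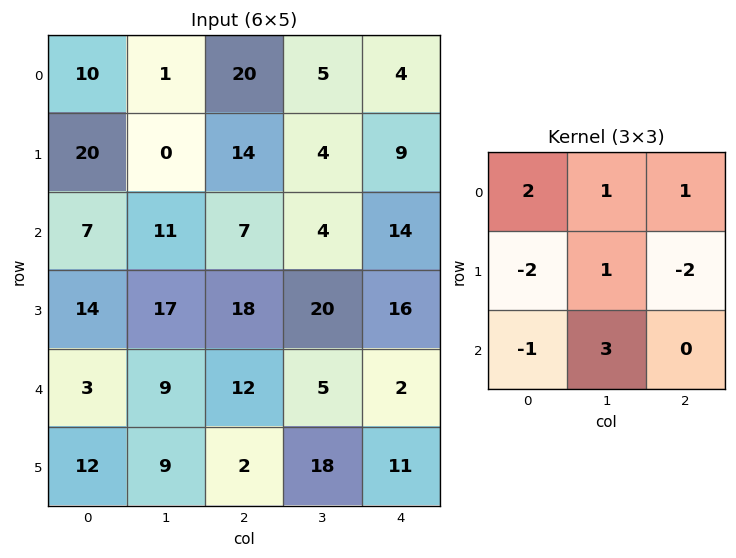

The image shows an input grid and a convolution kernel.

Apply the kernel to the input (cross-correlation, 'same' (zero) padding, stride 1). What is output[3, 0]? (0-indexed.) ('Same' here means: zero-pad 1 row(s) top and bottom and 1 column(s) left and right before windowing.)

The receptive field on the zero-padded input at this output position is [0 7 11 / 0 14 17 / 0 3 9]. Elementwise product with the kernel and sum: 0·2 + 7·1 + 11·1 + 0·-2 + 14·1 + 17·-2 + 0·-1 + 3·3.

7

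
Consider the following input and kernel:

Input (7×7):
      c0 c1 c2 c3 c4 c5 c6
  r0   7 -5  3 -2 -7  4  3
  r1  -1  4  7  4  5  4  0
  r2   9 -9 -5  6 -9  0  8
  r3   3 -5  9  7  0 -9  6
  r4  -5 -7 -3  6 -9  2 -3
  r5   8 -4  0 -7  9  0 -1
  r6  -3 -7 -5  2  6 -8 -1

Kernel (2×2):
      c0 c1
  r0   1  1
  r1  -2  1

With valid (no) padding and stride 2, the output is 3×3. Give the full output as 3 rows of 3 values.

Output[0,0]: The receptive field on the input at this output position is [7 -5 / -1 4]. Elementwise product with the kernel and sum: 7·1 + -5·1 + -1·-2 + 4·1.

8 -9 -9
-11 -10 -18
-32 -4 -25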